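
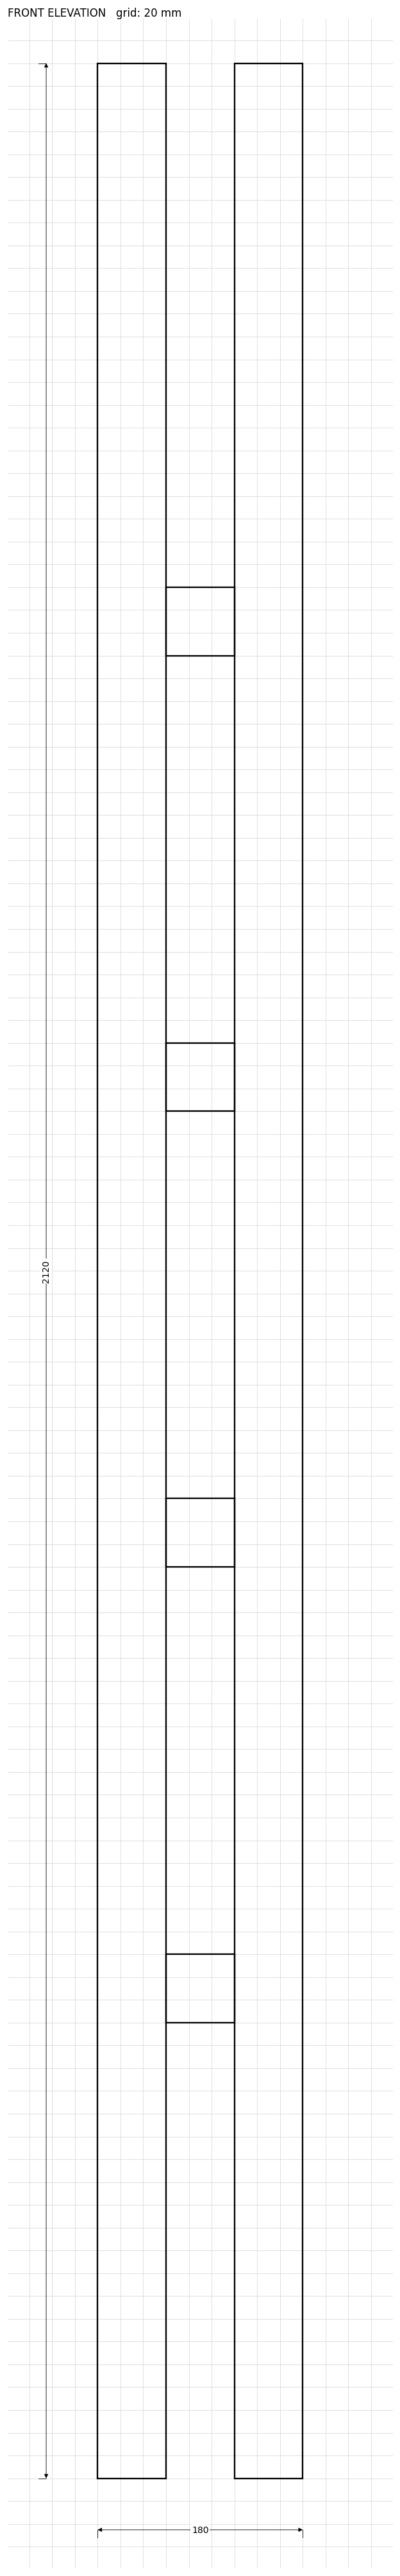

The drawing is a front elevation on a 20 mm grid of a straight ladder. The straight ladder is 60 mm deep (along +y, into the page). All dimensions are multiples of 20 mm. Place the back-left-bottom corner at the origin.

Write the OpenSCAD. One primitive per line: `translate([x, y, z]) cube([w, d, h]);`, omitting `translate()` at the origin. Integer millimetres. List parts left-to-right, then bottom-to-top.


cube([60, 60, 2120]);
translate([60, 0, 400]) cube([60, 60, 60]);
translate([60, 0, 800]) cube([60, 60, 60]);
translate([60, 0, 1200]) cube([60, 60, 60]);
translate([60, 0, 1600]) cube([60, 60, 60]);
translate([120, 0, 0]) cube([60, 60, 2120]);


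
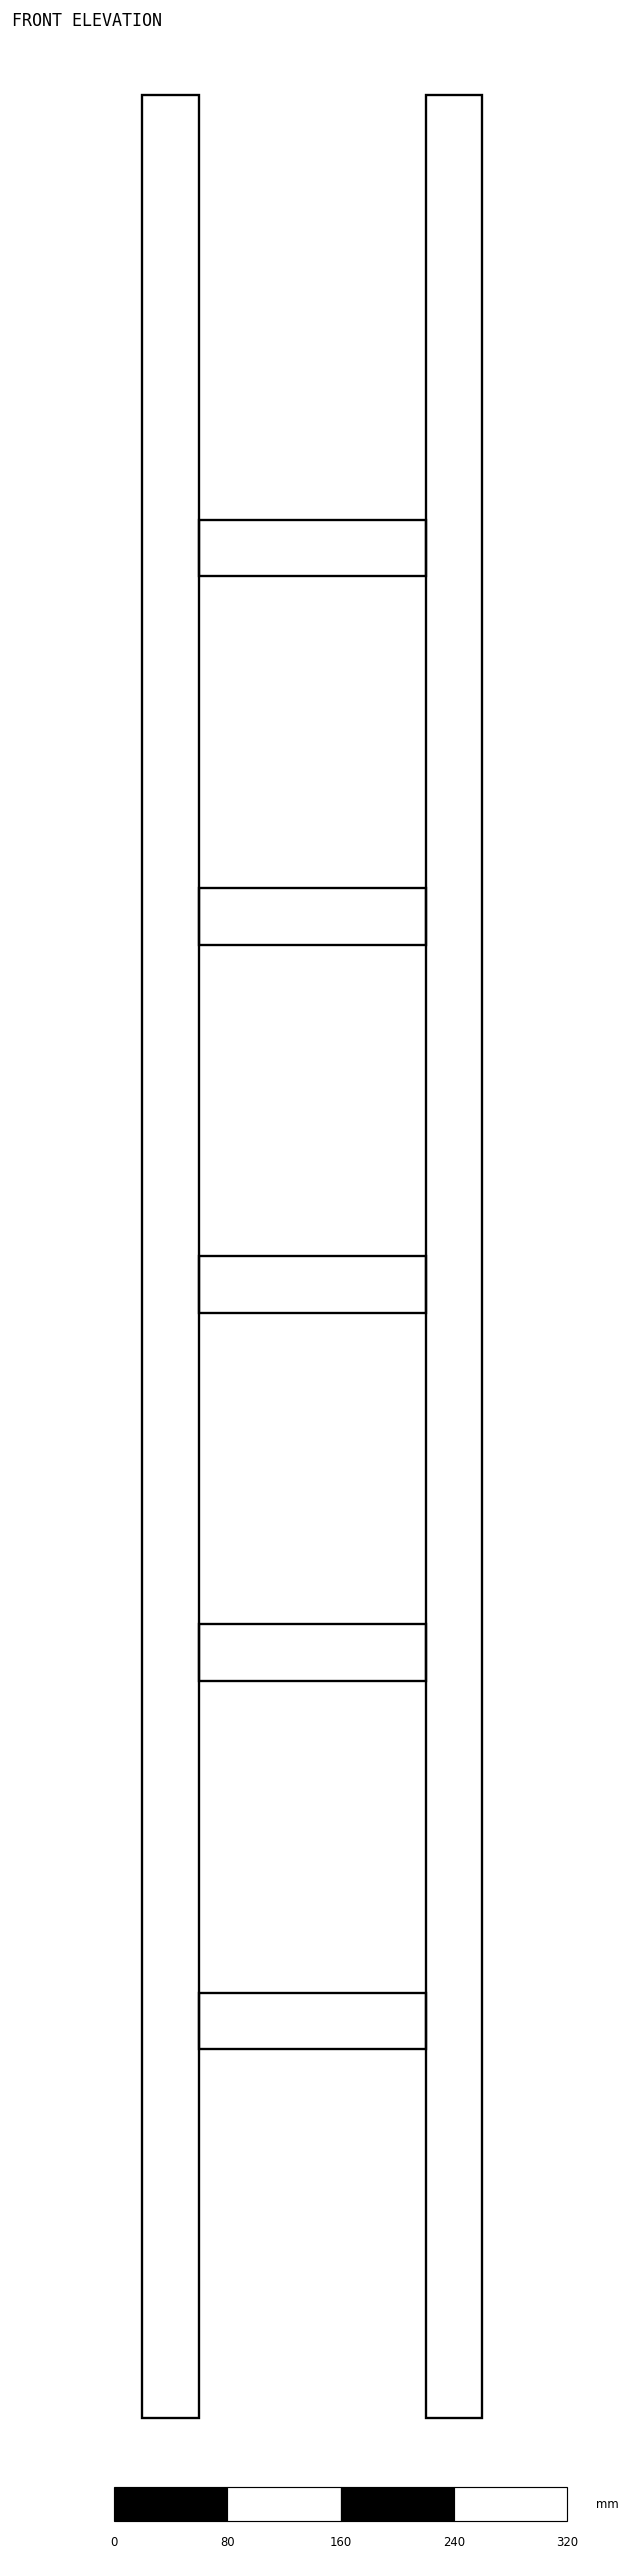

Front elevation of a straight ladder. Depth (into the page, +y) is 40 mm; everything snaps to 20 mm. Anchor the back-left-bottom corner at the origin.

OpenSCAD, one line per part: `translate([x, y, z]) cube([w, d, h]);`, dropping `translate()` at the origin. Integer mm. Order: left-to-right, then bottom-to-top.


cube([40, 40, 1640]);
translate([40, 0, 260]) cube([160, 40, 40]);
translate([40, 0, 520]) cube([160, 40, 40]);
translate([40, 0, 780]) cube([160, 40, 40]);
translate([40, 0, 1040]) cube([160, 40, 40]);
translate([40, 0, 1300]) cube([160, 40, 40]);
translate([200, 0, 0]) cube([40, 40, 1640]);


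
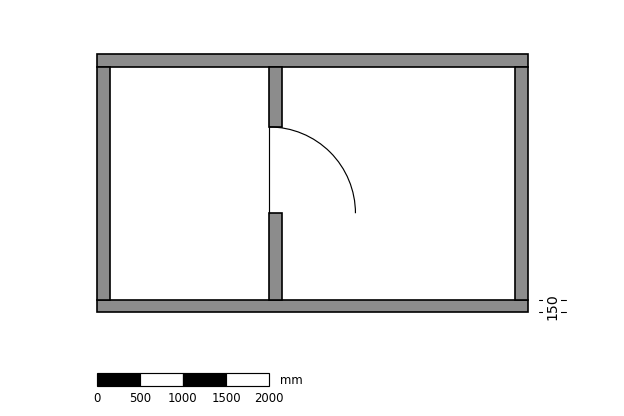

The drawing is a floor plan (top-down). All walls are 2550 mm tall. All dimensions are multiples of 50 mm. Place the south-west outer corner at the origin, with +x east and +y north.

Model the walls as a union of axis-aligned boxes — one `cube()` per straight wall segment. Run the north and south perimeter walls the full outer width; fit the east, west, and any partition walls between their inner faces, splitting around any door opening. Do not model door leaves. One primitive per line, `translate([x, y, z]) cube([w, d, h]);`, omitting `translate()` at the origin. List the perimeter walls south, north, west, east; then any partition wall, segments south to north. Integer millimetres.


cube([5000, 150, 2550]);
translate([0, 2850, 0]) cube([5000, 150, 2550]);
translate([0, 150, 0]) cube([150, 2700, 2550]);
translate([4850, 150, 0]) cube([150, 2700, 2550]);
translate([2000, 150, 0]) cube([150, 1000, 2550]);
translate([2000, 2150, 0]) cube([150, 700, 2550]);


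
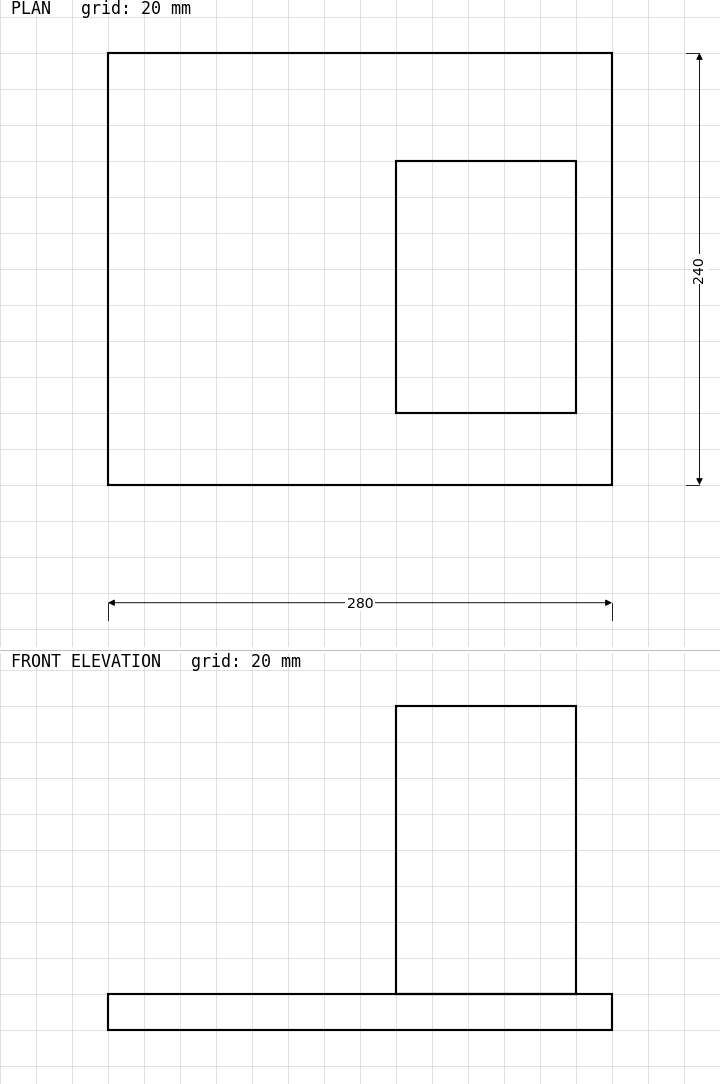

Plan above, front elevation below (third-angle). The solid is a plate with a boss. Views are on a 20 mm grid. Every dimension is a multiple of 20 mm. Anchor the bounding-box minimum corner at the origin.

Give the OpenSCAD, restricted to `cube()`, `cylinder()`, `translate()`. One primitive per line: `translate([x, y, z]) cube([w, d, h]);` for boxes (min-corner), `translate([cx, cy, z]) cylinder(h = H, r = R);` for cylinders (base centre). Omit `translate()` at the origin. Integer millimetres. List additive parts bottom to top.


cube([280, 240, 20]);
translate([160, 40, 20]) cube([100, 140, 160]);


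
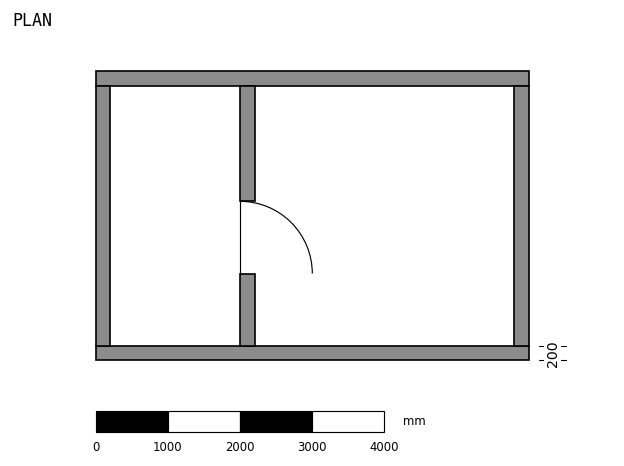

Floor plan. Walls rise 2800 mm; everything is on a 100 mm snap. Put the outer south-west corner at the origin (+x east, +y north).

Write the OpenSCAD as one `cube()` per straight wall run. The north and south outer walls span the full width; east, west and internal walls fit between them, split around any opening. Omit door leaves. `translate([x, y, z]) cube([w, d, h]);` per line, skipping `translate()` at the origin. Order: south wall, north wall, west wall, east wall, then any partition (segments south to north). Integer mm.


cube([6000, 200, 2800]);
translate([0, 3800, 0]) cube([6000, 200, 2800]);
translate([0, 200, 0]) cube([200, 3600, 2800]);
translate([5800, 200, 0]) cube([200, 3600, 2800]);
translate([2000, 200, 0]) cube([200, 1000, 2800]);
translate([2000, 2200, 0]) cube([200, 1600, 2800]);


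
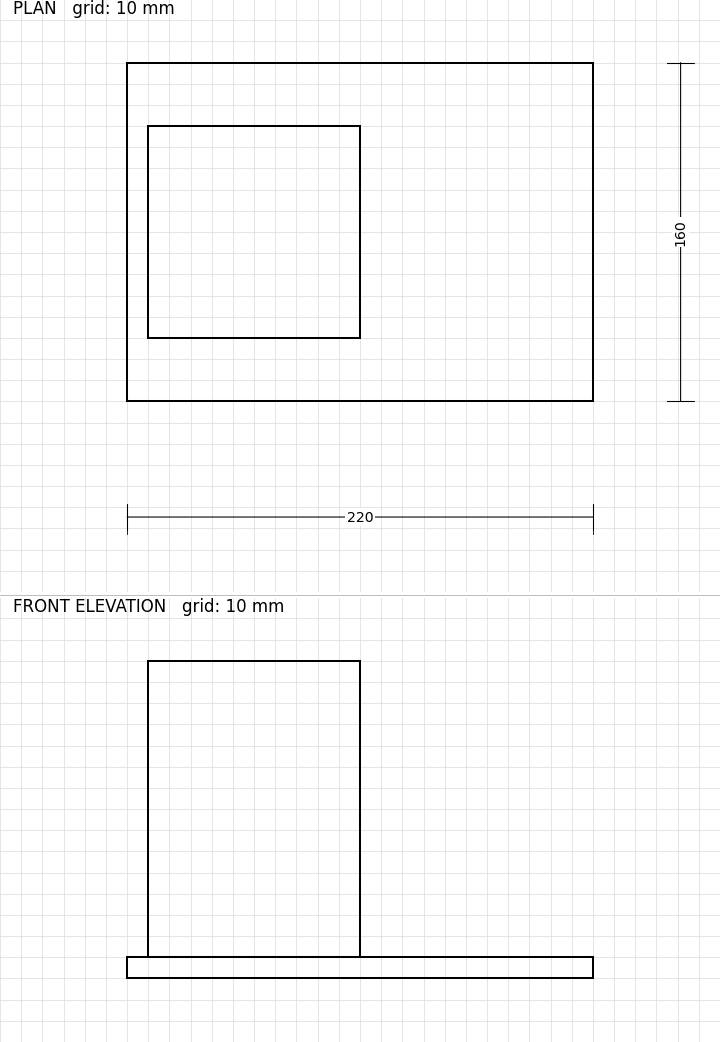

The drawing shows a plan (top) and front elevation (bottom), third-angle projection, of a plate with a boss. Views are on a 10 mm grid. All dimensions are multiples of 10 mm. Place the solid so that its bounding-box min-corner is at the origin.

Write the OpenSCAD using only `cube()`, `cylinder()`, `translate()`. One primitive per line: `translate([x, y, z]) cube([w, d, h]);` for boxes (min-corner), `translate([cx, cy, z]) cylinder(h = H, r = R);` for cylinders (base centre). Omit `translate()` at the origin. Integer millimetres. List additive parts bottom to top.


cube([220, 160, 10]);
translate([10, 30, 10]) cube([100, 100, 140]);


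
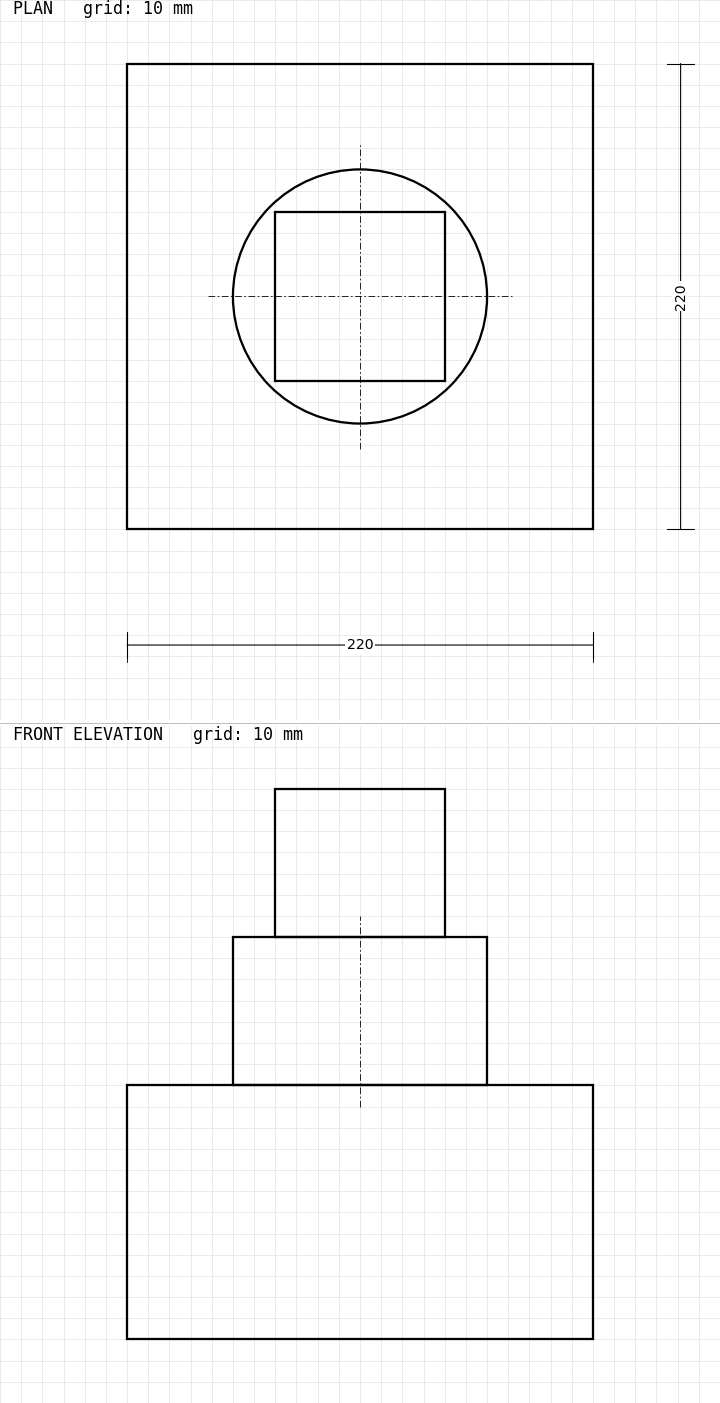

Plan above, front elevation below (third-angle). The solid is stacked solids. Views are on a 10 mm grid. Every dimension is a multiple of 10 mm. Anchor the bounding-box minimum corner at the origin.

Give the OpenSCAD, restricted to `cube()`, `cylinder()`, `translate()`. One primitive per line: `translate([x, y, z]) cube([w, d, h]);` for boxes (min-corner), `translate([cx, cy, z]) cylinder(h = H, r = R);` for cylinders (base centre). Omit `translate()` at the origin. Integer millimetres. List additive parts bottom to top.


cube([220, 220, 120]);
translate([110, 110, 120]) cylinder(h = 70, r = 60);
translate([70, 70, 190]) cube([80, 80, 70]);


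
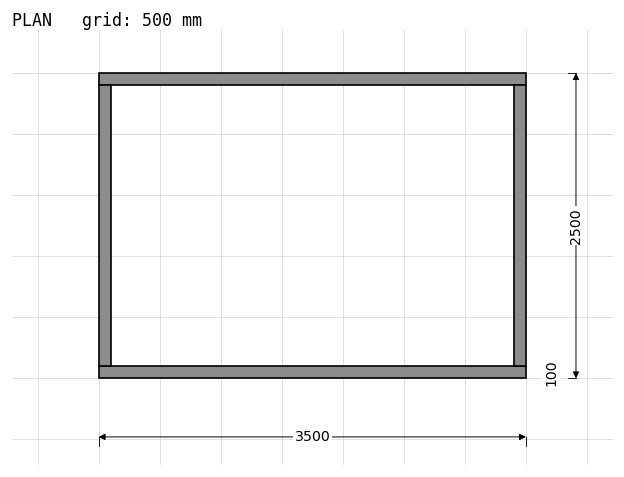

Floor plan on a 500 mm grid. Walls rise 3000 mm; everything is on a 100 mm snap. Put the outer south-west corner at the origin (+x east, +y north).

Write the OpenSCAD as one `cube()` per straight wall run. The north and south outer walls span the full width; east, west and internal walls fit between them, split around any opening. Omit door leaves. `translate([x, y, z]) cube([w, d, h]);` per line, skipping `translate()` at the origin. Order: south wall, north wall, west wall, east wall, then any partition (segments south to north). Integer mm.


cube([3500, 100, 3000]);
translate([0, 2400, 0]) cube([3500, 100, 3000]);
translate([0, 100, 0]) cube([100, 2300, 3000]);
translate([3400, 100, 0]) cube([100, 2300, 3000]);


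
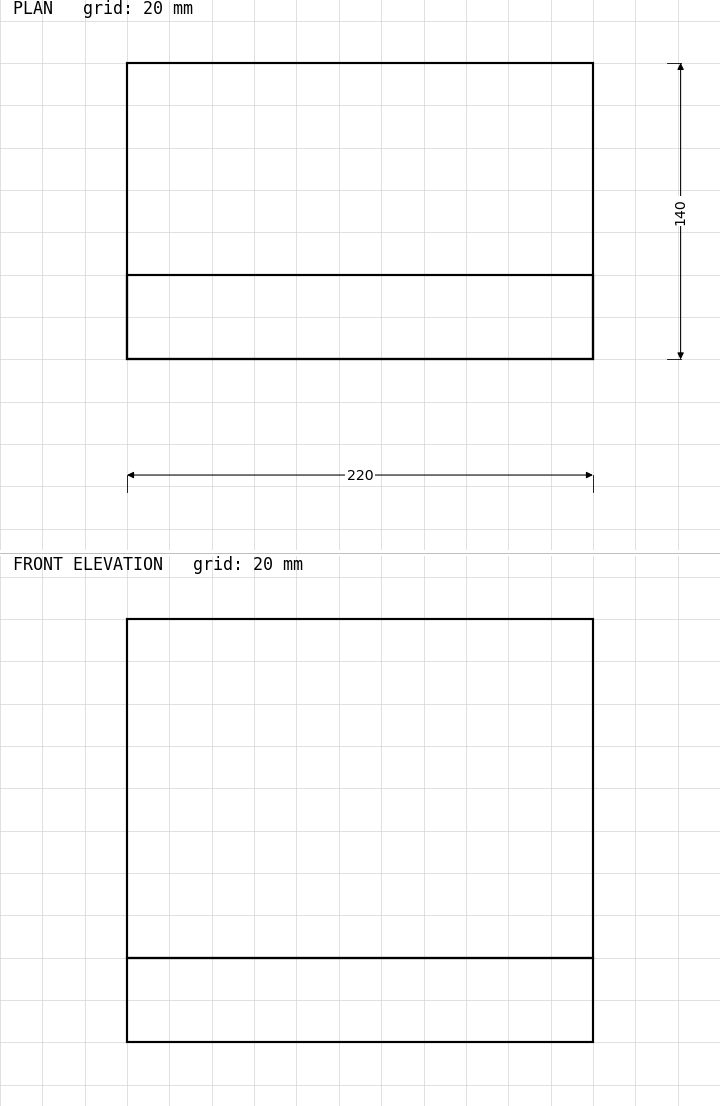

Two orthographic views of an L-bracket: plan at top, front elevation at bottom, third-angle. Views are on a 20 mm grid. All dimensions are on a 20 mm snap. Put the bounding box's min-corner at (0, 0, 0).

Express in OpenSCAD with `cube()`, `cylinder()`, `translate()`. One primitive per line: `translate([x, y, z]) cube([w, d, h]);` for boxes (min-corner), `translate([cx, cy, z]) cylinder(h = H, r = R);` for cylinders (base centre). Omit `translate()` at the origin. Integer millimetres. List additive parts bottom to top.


cube([220, 140, 40]);
translate([0, 0, 40]) cube([220, 40, 160]);


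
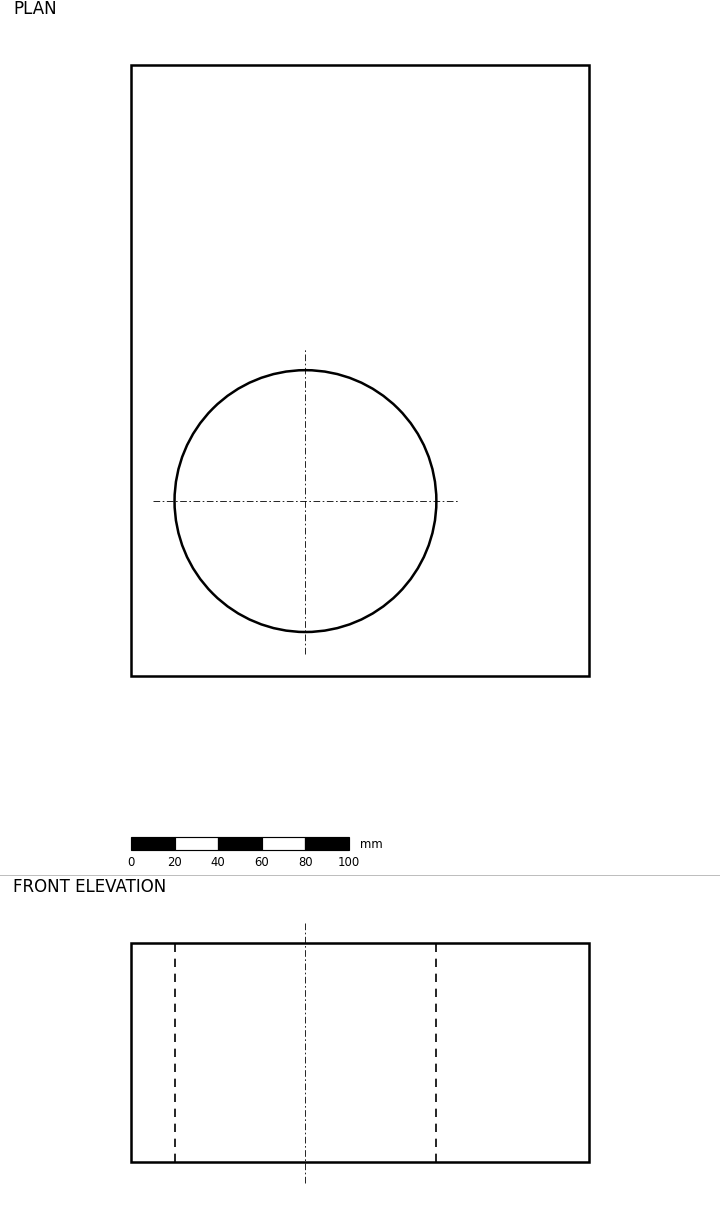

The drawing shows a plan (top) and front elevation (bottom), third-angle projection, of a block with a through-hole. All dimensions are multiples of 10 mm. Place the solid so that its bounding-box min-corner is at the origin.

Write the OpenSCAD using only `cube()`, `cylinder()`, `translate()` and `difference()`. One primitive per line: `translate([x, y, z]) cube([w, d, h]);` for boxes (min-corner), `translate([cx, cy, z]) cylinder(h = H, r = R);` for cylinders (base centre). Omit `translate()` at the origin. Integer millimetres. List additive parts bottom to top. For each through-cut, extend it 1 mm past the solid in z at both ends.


difference() {
  cube([210, 280, 100]);
  translate([80, 80, -1]) cylinder(h = 102, r = 60);
}


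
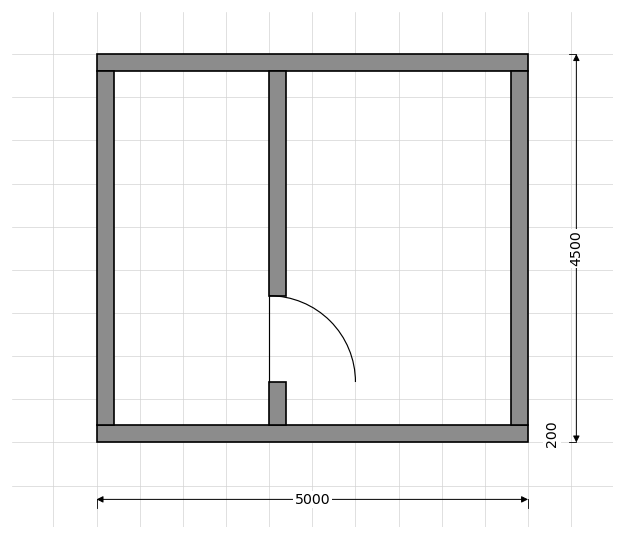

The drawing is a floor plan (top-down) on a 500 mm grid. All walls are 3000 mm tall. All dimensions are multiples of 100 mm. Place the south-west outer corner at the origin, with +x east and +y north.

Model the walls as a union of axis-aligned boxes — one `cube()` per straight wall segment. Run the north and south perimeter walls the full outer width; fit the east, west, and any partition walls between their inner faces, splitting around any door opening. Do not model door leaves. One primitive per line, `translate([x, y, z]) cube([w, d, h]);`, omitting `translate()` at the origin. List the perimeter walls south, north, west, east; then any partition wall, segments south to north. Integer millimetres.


cube([5000, 200, 3000]);
translate([0, 4300, 0]) cube([5000, 200, 3000]);
translate([0, 200, 0]) cube([200, 4100, 3000]);
translate([4800, 200, 0]) cube([200, 4100, 3000]);
translate([2000, 200, 0]) cube([200, 500, 3000]);
translate([2000, 1700, 0]) cube([200, 2600, 3000]);


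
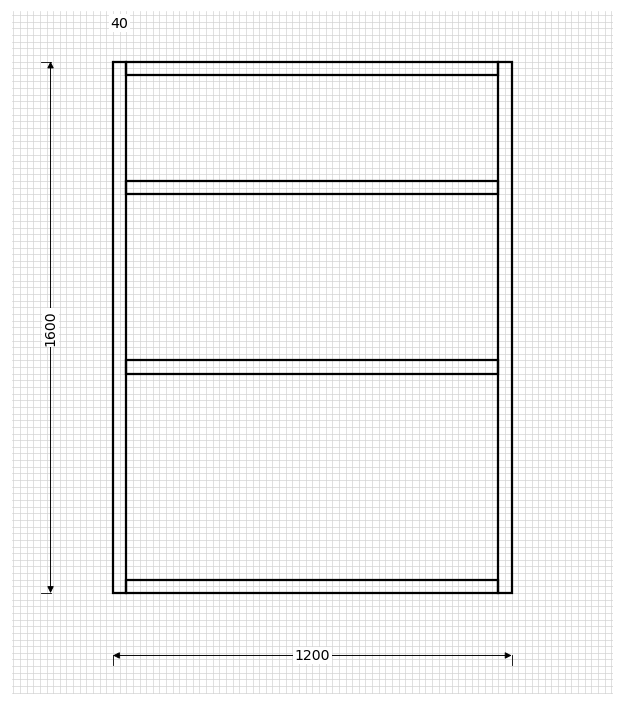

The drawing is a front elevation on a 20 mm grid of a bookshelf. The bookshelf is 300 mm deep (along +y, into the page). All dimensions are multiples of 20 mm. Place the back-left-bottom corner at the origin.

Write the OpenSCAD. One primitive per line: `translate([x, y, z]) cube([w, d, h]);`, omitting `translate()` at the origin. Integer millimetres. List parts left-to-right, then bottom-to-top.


cube([40, 300, 1600]);
translate([40, 0, 0]) cube([1120, 300, 40]);
translate([40, 0, 660]) cube([1120, 300, 40]);
translate([40, 0, 1200]) cube([1120, 300, 40]);
translate([40, 0, 1560]) cube([1120, 300, 40]);
translate([1160, 0, 0]) cube([40, 300, 1600]);


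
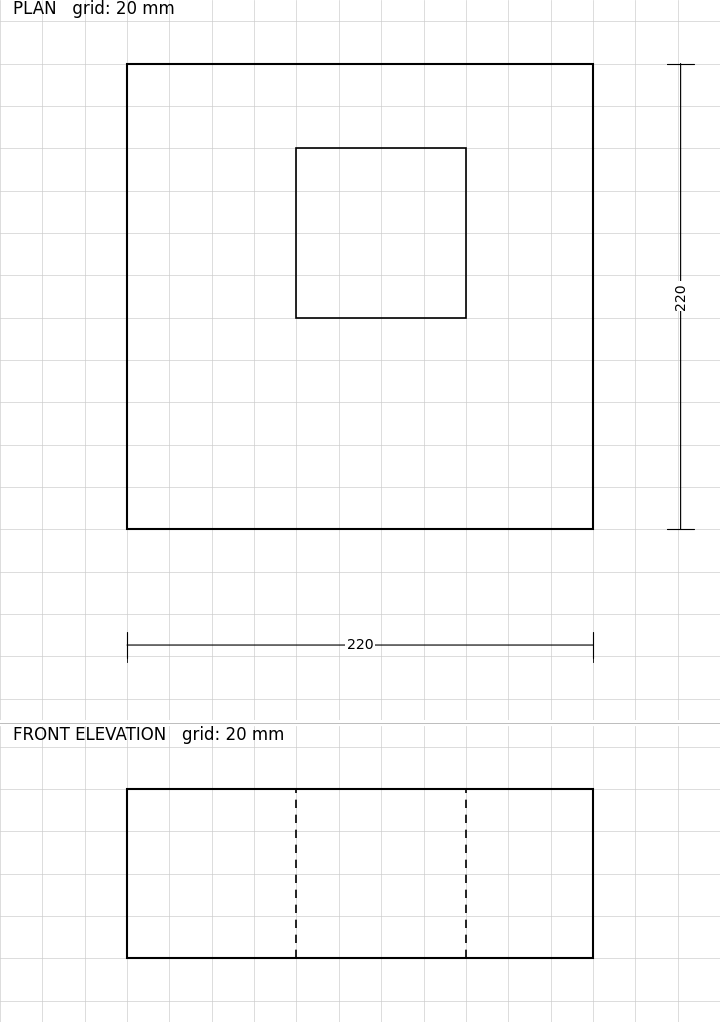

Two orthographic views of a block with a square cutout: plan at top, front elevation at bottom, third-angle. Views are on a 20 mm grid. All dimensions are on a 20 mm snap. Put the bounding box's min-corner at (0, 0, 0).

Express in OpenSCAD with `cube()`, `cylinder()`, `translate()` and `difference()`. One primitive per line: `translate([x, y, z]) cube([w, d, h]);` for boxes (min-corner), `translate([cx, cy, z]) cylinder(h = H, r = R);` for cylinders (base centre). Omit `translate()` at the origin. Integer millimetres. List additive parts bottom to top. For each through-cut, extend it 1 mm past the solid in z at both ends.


difference() {
  cube([220, 220, 80]);
  translate([80, 100, -1]) cube([80, 80, 82]);
}


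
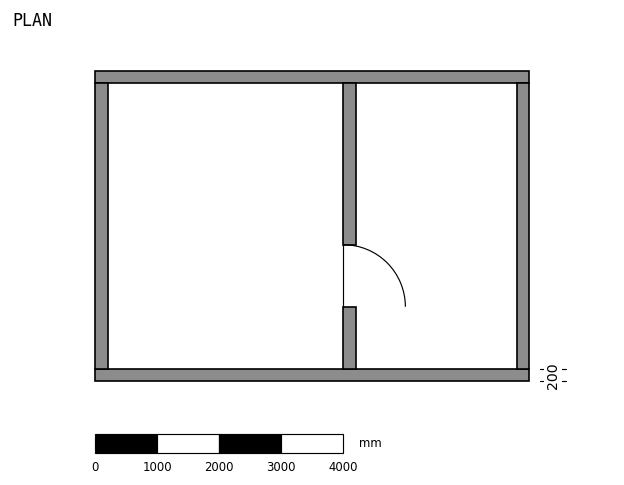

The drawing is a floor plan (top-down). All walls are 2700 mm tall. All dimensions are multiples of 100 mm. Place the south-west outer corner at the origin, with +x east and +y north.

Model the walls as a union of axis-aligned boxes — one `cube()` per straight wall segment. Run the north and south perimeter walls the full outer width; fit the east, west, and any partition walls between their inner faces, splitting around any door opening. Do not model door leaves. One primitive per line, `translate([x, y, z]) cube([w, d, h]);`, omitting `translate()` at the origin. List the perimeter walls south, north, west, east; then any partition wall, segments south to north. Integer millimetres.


cube([7000, 200, 2700]);
translate([0, 4800, 0]) cube([7000, 200, 2700]);
translate([0, 200, 0]) cube([200, 4600, 2700]);
translate([6800, 200, 0]) cube([200, 4600, 2700]);
translate([4000, 200, 0]) cube([200, 1000, 2700]);
translate([4000, 2200, 0]) cube([200, 2600, 2700]);


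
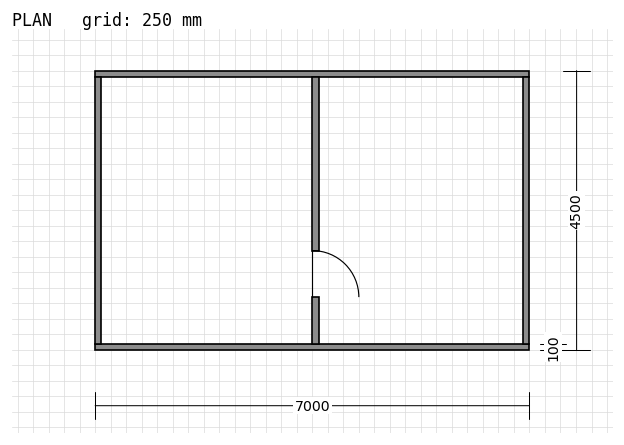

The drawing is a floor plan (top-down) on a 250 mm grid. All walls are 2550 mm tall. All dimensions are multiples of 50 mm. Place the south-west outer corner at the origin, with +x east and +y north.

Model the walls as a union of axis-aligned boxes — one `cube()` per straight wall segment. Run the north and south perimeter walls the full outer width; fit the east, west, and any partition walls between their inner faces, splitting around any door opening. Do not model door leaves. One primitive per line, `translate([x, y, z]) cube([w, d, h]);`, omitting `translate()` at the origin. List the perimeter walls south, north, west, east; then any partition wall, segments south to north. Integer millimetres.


cube([7000, 100, 2550]);
translate([0, 4400, 0]) cube([7000, 100, 2550]);
translate([0, 100, 0]) cube([100, 4300, 2550]);
translate([6900, 100, 0]) cube([100, 4300, 2550]);
translate([3500, 100, 0]) cube([100, 750, 2550]);
translate([3500, 1600, 0]) cube([100, 2800, 2550]);


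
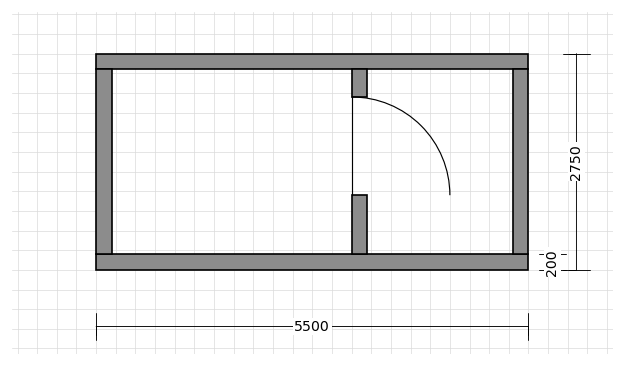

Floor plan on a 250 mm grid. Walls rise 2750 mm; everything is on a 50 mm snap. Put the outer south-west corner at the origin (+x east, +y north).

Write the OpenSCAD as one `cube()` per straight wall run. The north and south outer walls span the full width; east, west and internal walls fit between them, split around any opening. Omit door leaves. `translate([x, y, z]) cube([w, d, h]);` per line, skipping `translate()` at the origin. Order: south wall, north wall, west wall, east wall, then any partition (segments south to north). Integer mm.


cube([5500, 200, 2750]);
translate([0, 2550, 0]) cube([5500, 200, 2750]);
translate([0, 200, 0]) cube([200, 2350, 2750]);
translate([5300, 200, 0]) cube([200, 2350, 2750]);
translate([3250, 200, 0]) cube([200, 750, 2750]);
translate([3250, 2200, 0]) cube([200, 350, 2750]);


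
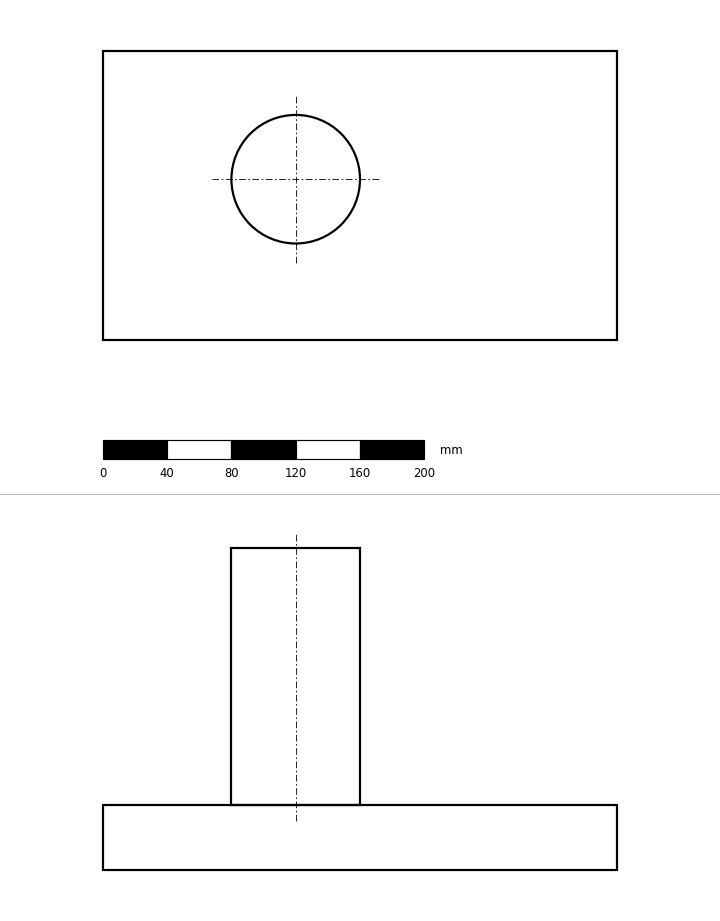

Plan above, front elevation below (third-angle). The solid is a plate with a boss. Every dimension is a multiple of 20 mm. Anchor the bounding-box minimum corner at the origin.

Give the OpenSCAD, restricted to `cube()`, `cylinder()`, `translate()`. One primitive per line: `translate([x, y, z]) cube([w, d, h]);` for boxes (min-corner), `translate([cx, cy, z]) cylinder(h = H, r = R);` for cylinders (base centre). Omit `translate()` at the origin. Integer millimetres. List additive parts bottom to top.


cube([320, 180, 40]);
translate([120, 100, 40]) cylinder(h = 160, r = 40);


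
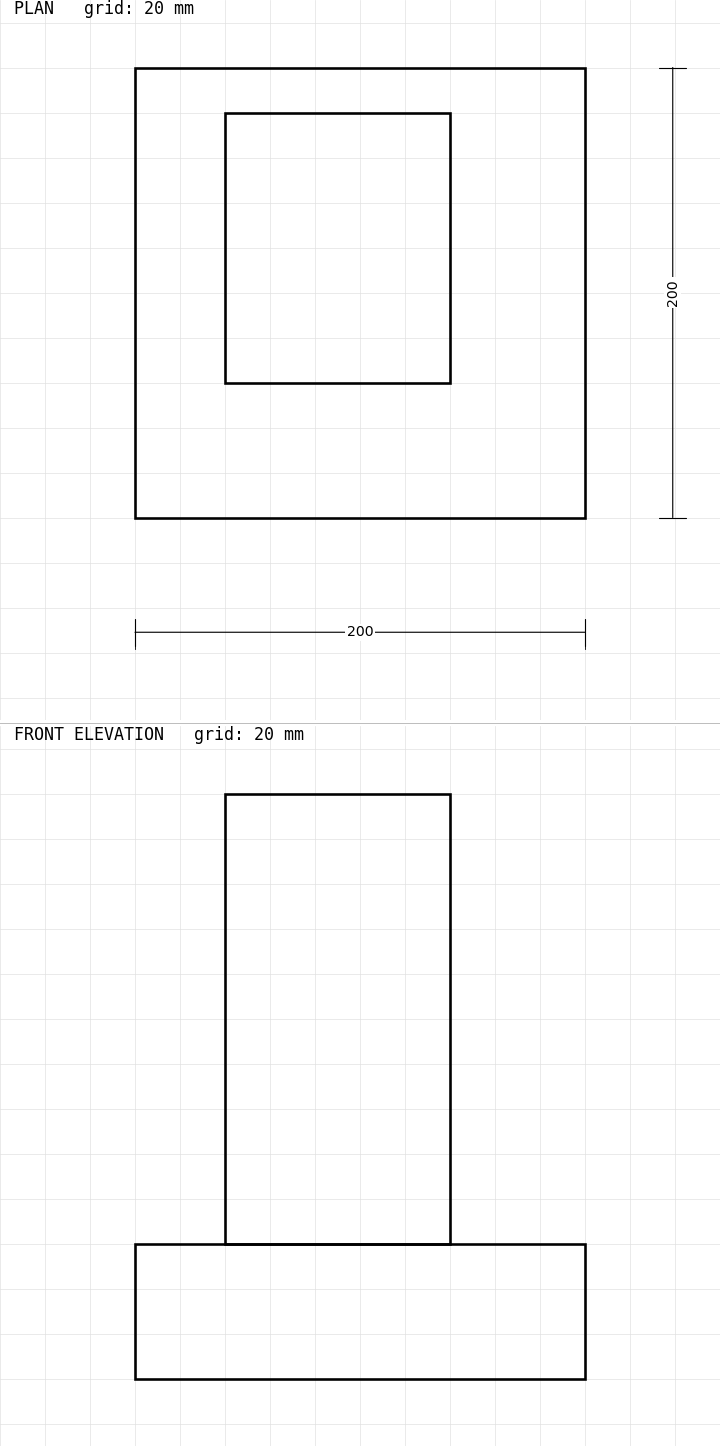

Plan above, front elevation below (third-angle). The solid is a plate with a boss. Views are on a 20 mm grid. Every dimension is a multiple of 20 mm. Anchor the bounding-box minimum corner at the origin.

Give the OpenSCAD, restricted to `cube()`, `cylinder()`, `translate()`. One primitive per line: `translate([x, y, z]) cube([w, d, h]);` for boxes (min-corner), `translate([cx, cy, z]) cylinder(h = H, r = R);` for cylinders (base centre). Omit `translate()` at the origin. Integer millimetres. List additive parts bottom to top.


cube([200, 200, 60]);
translate([40, 60, 60]) cube([100, 120, 200]);


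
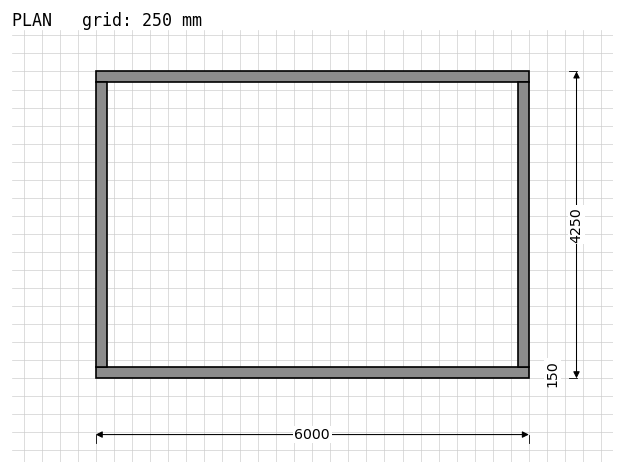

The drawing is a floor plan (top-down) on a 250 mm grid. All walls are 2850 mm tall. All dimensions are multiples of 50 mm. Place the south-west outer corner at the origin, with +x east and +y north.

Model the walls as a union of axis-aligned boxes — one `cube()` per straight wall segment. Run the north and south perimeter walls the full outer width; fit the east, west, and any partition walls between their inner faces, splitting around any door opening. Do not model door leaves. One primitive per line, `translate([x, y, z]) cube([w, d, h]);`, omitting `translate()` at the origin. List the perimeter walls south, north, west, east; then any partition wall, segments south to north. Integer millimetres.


cube([6000, 150, 2850]);
translate([0, 4100, 0]) cube([6000, 150, 2850]);
translate([0, 150, 0]) cube([150, 3950, 2850]);
translate([5850, 150, 0]) cube([150, 3950, 2850]);


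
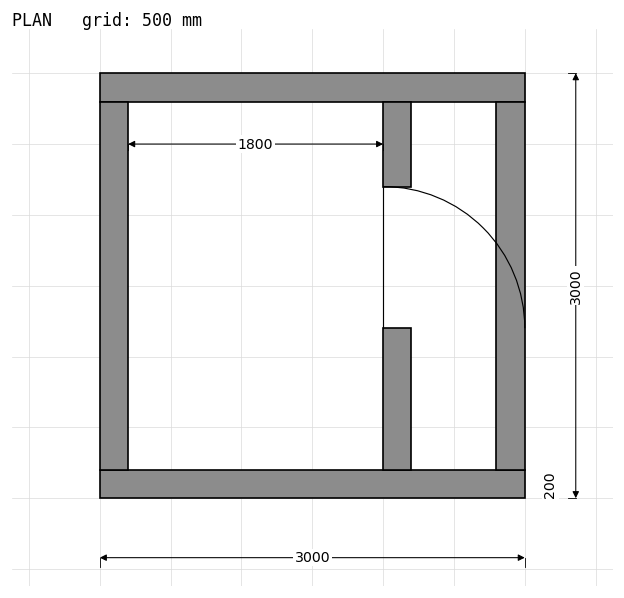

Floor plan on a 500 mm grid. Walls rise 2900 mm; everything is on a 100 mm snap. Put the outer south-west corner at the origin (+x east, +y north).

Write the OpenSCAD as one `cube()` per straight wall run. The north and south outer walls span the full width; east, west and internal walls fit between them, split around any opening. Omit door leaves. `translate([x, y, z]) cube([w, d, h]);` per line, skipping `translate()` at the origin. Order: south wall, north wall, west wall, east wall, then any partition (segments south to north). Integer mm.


cube([3000, 200, 2900]);
translate([0, 2800, 0]) cube([3000, 200, 2900]);
translate([0, 200, 0]) cube([200, 2600, 2900]);
translate([2800, 200, 0]) cube([200, 2600, 2900]);
translate([2000, 200, 0]) cube([200, 1000, 2900]);
translate([2000, 2200, 0]) cube([200, 600, 2900]);


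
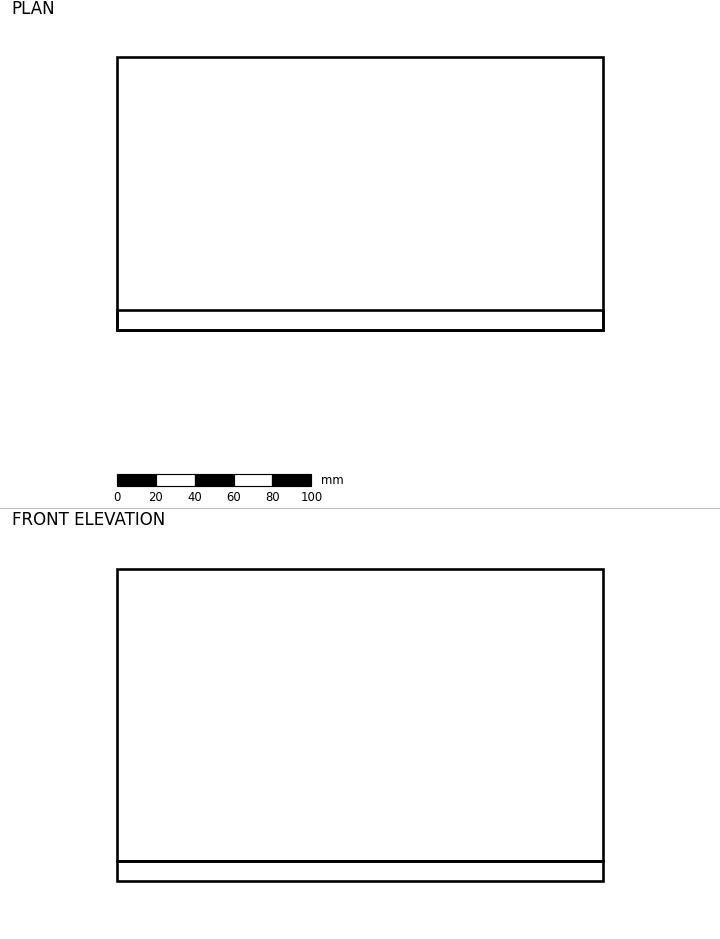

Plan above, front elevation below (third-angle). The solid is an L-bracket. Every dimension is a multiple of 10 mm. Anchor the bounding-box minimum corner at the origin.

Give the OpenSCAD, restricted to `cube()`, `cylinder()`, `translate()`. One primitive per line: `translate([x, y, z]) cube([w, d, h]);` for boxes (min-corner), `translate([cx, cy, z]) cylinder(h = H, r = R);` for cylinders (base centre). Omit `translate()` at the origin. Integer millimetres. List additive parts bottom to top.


cube([250, 140, 10]);
translate([0, 0, 10]) cube([250, 10, 150]);


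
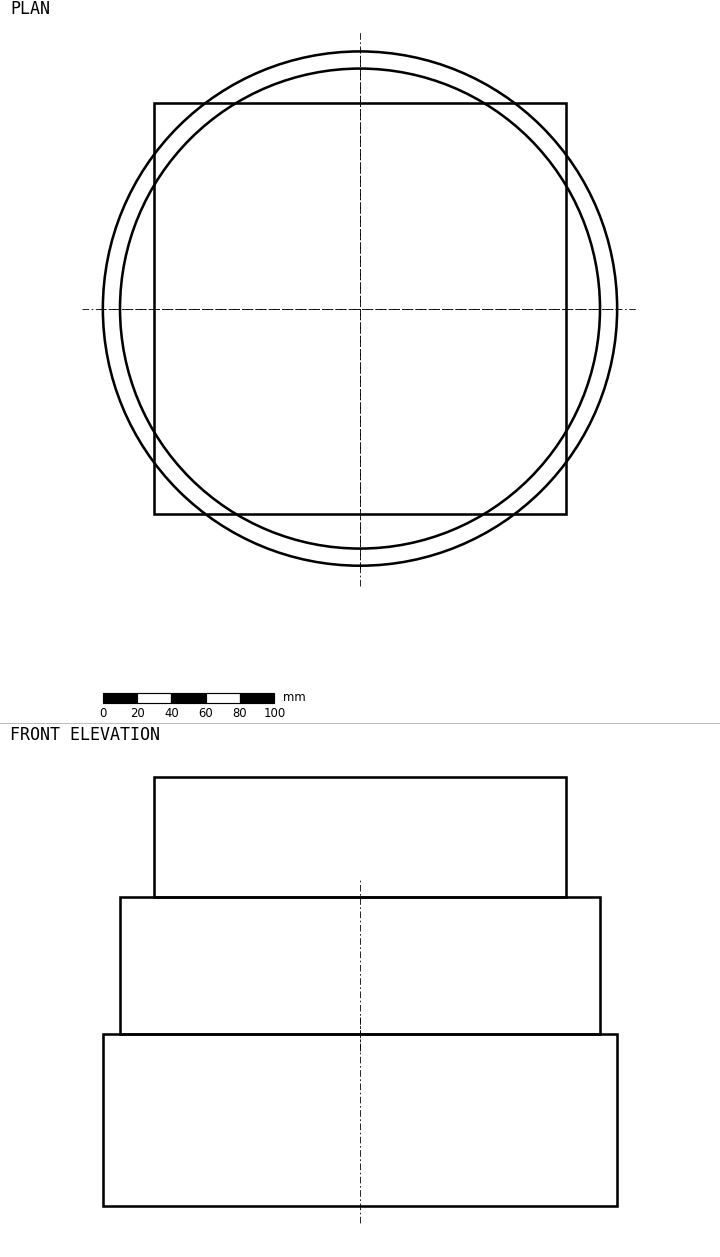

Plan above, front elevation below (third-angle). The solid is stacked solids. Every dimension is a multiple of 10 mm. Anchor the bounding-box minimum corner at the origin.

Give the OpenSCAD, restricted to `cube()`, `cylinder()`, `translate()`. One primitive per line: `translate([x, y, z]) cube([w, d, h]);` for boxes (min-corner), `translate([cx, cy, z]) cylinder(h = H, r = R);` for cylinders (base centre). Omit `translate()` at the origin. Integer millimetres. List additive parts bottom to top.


translate([150, 150, 0]) cylinder(h = 100, r = 150);
translate([150, 150, 100]) cylinder(h = 80, r = 140);
translate([30, 30, 180]) cube([240, 240, 70]);


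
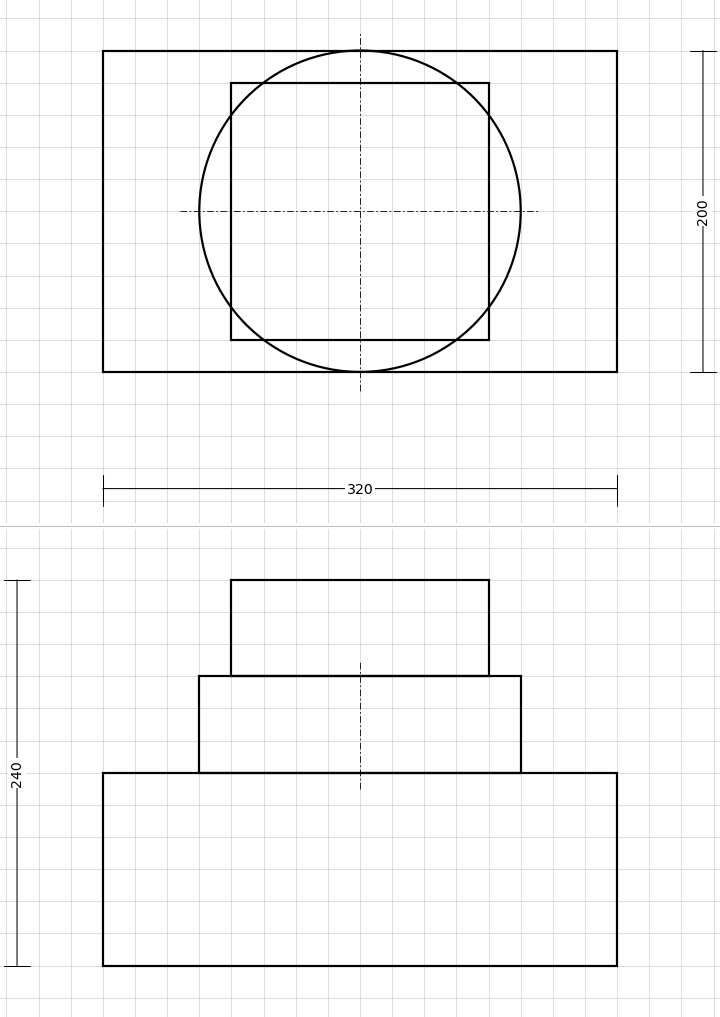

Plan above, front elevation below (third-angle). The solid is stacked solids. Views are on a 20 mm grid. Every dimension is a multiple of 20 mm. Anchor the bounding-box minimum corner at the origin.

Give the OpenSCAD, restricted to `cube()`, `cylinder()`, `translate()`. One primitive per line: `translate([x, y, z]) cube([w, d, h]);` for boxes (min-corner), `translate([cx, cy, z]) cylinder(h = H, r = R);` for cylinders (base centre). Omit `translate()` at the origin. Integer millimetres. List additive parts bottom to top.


cube([320, 200, 120]);
translate([160, 100, 120]) cylinder(h = 60, r = 100);
translate([80, 20, 180]) cube([160, 160, 60]);


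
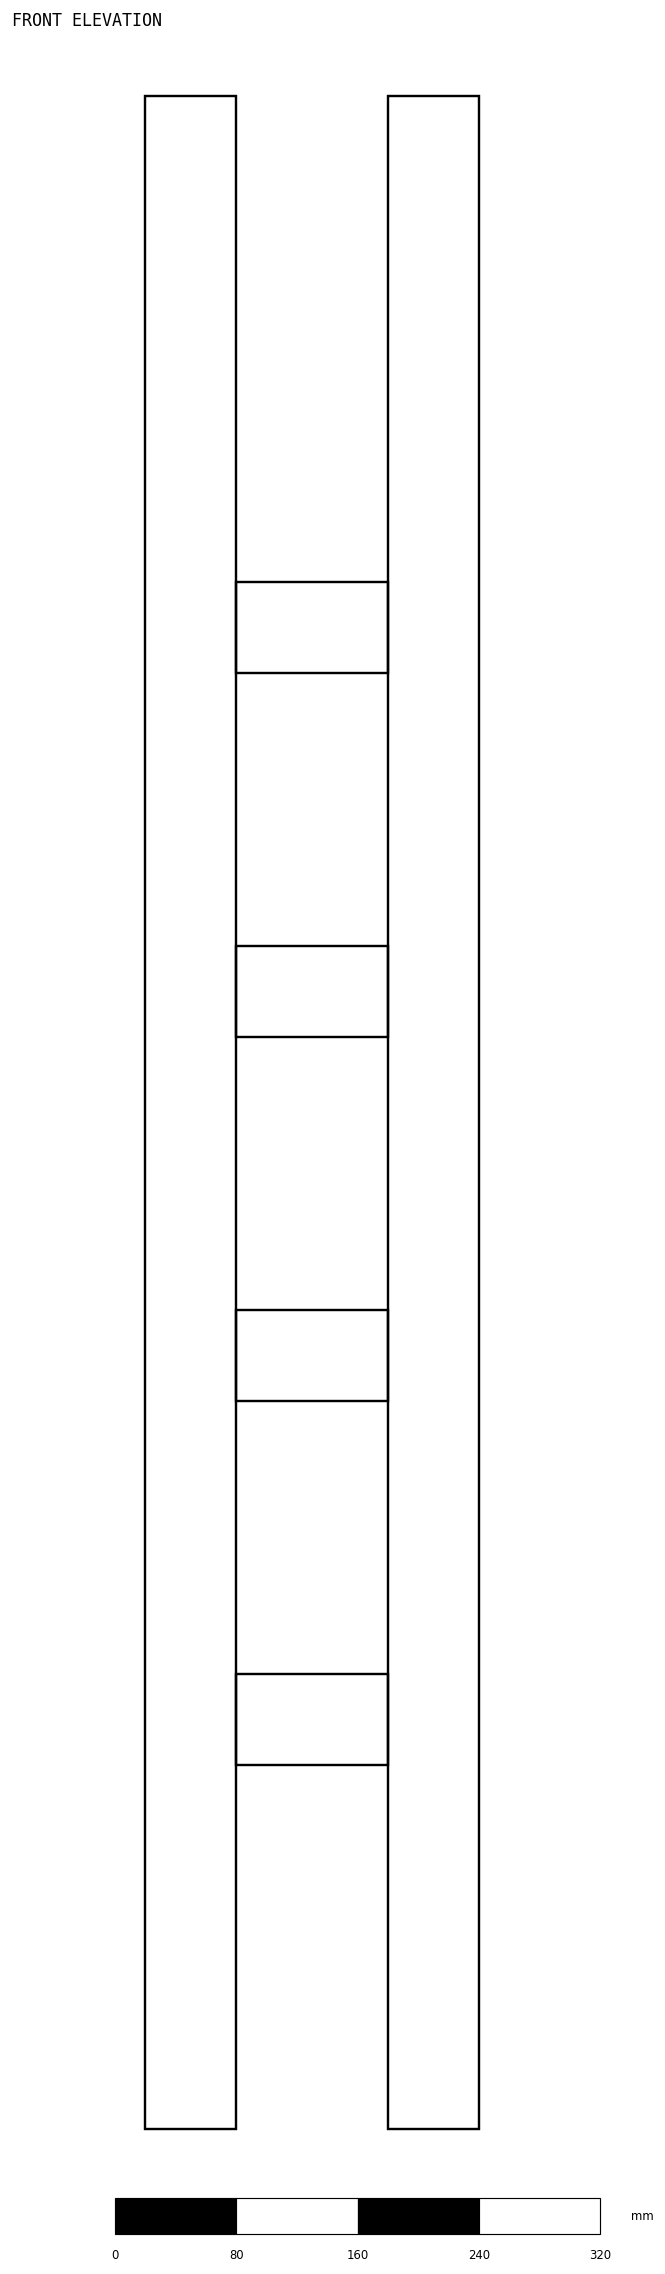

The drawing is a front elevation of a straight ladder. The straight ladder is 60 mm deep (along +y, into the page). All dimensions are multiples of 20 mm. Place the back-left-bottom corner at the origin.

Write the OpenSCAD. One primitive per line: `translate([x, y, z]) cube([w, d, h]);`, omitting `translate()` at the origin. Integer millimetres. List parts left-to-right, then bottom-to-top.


cube([60, 60, 1340]);
translate([60, 0, 240]) cube([100, 60, 60]);
translate([60, 0, 480]) cube([100, 60, 60]);
translate([60, 0, 720]) cube([100, 60, 60]);
translate([60, 0, 960]) cube([100, 60, 60]);
translate([160, 0, 0]) cube([60, 60, 1340]);


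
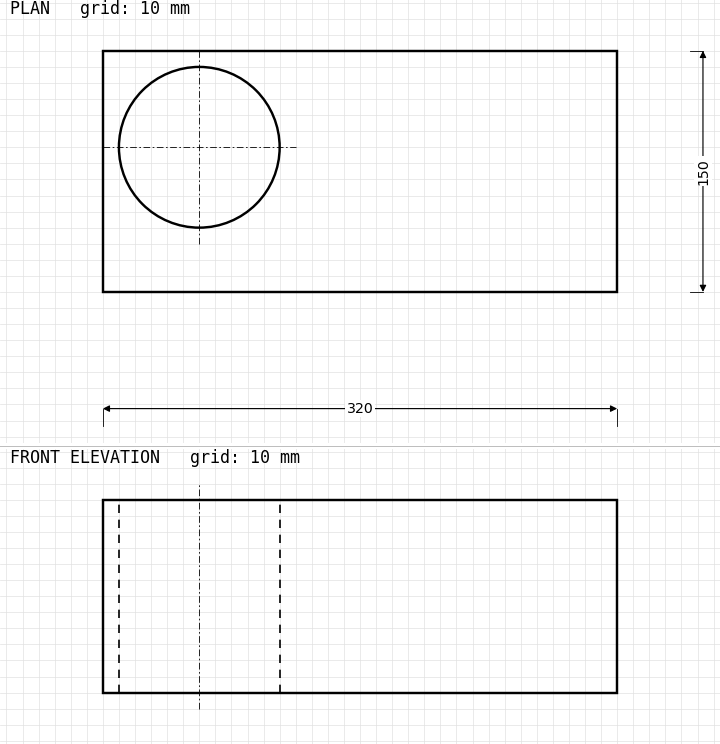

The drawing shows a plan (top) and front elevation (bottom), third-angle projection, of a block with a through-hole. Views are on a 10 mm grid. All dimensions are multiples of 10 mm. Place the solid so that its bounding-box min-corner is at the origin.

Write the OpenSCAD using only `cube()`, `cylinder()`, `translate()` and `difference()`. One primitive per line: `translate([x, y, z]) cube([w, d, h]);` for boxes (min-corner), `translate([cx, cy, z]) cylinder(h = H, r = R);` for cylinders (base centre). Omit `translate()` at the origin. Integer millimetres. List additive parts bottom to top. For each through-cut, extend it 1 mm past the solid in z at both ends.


difference() {
  cube([320, 150, 120]);
  translate([60, 90, -1]) cylinder(h = 122, r = 50);
}


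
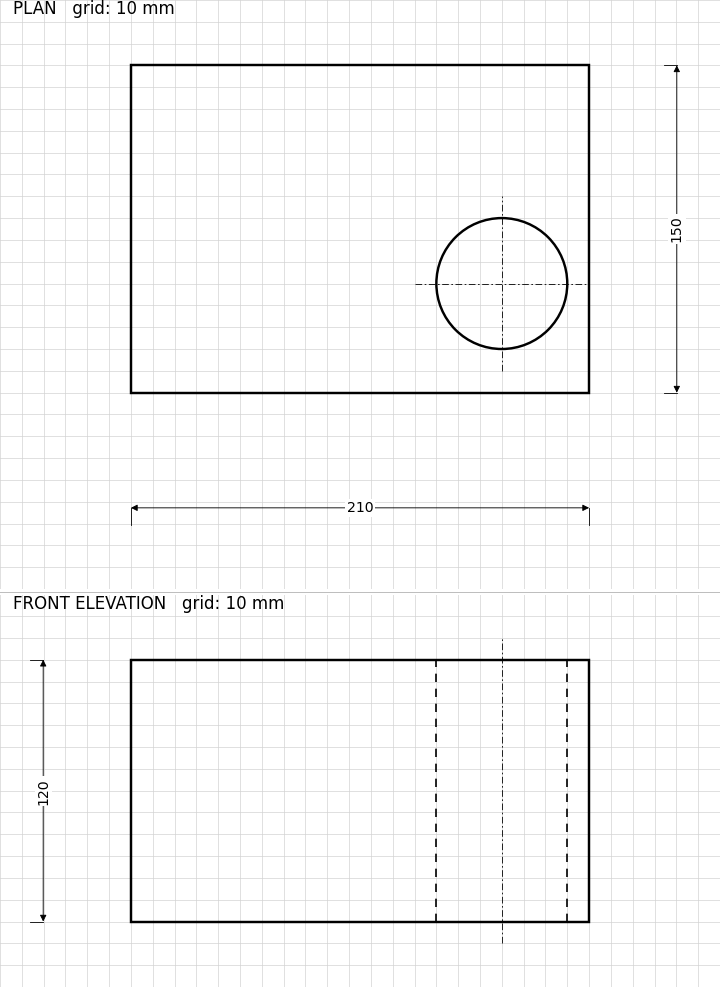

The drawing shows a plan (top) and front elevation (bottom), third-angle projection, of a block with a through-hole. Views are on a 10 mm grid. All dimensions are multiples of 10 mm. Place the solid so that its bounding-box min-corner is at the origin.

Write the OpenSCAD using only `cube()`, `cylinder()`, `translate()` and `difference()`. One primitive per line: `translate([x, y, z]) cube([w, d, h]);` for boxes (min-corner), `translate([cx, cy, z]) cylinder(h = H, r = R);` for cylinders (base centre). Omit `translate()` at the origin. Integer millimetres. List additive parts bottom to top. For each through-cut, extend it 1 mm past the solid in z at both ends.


difference() {
  cube([210, 150, 120]);
  translate([170, 50, -1]) cylinder(h = 122, r = 30);
}


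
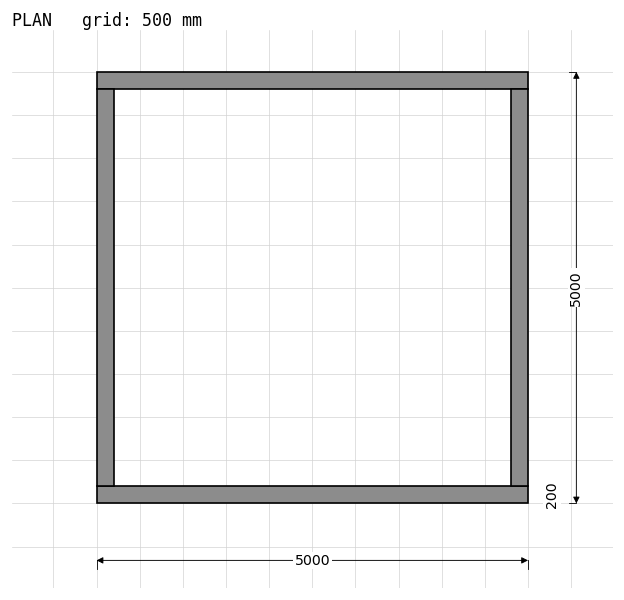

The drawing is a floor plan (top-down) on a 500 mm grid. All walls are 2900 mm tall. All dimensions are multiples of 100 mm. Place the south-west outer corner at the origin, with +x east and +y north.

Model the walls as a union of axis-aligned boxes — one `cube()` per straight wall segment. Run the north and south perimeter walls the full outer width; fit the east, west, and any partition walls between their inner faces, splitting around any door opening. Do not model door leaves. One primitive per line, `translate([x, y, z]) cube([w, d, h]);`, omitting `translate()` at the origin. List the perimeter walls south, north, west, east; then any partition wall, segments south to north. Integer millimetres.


cube([5000, 200, 2900]);
translate([0, 4800, 0]) cube([5000, 200, 2900]);
translate([0, 200, 0]) cube([200, 4600, 2900]);
translate([4800, 200, 0]) cube([200, 4600, 2900]);


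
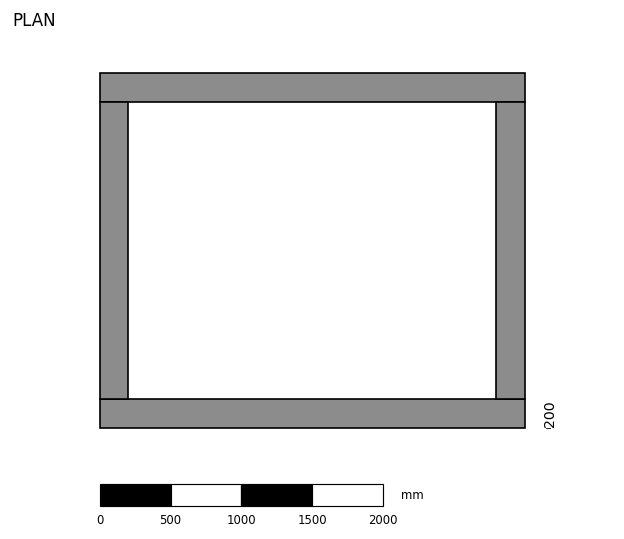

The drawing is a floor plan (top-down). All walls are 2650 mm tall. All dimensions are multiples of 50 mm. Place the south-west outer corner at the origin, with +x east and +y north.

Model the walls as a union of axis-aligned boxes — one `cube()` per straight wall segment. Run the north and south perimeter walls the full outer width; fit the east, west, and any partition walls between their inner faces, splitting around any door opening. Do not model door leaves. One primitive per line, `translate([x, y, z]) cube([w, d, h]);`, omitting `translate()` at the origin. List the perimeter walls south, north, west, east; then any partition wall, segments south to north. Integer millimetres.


cube([3000, 200, 2650]);
translate([0, 2300, 0]) cube([3000, 200, 2650]);
translate([0, 200, 0]) cube([200, 2100, 2650]);
translate([2800, 200, 0]) cube([200, 2100, 2650]);


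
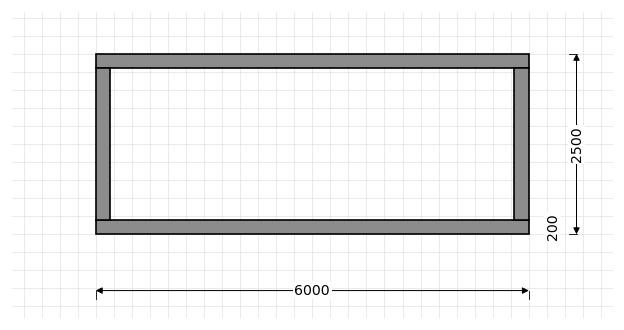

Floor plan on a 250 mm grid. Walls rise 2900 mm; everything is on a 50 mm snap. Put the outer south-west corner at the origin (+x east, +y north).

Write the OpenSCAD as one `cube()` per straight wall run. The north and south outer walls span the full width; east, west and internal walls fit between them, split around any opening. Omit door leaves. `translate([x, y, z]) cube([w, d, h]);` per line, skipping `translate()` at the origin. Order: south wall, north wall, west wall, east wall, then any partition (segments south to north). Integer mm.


cube([6000, 200, 2900]);
translate([0, 2300, 0]) cube([6000, 200, 2900]);
translate([0, 200, 0]) cube([200, 2100, 2900]);
translate([5800, 200, 0]) cube([200, 2100, 2900]);


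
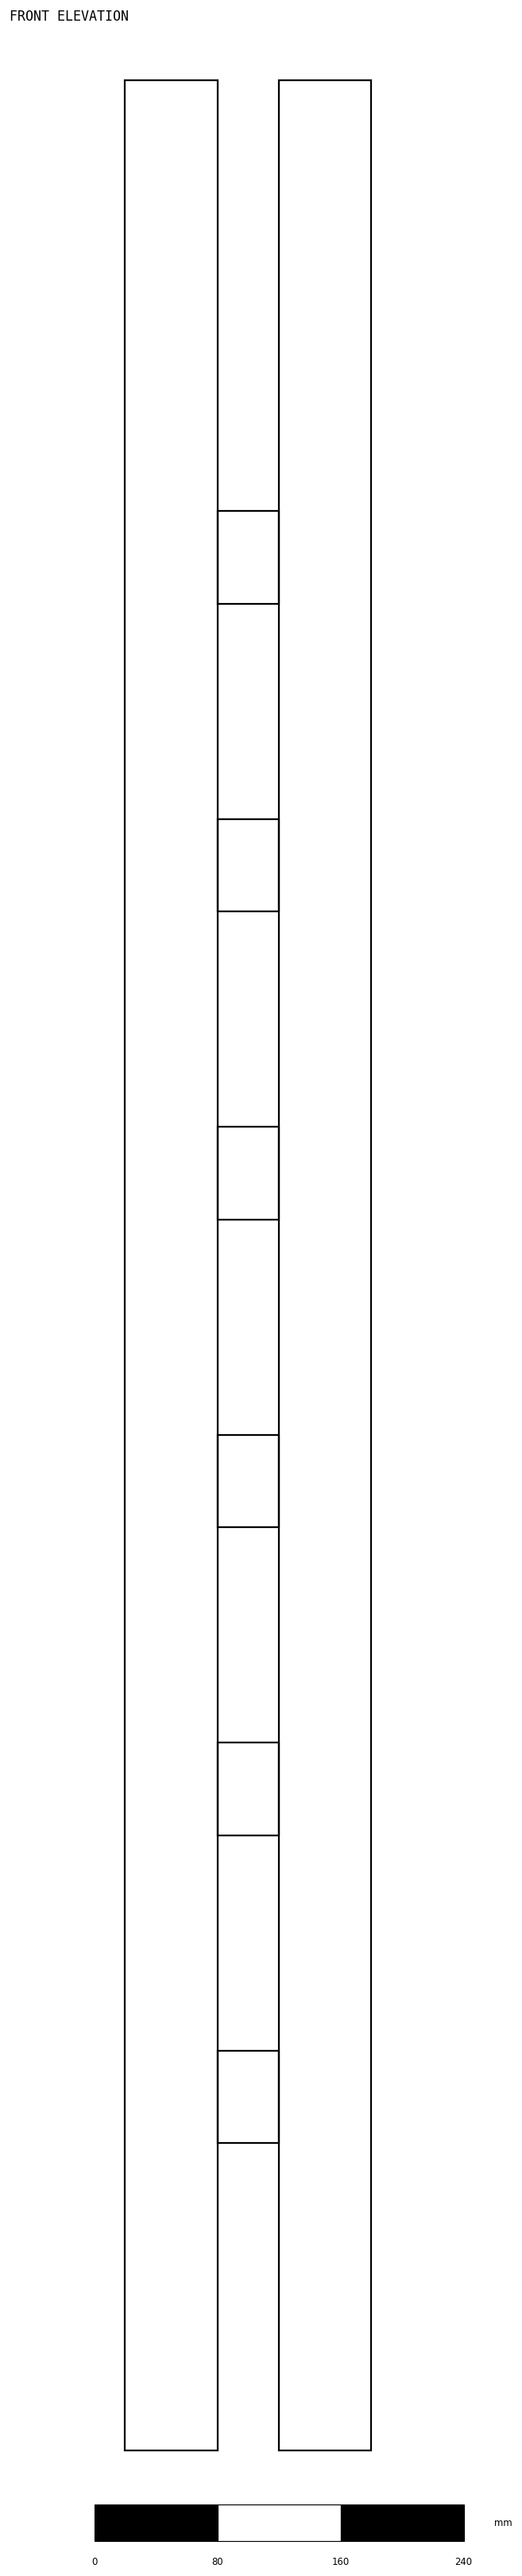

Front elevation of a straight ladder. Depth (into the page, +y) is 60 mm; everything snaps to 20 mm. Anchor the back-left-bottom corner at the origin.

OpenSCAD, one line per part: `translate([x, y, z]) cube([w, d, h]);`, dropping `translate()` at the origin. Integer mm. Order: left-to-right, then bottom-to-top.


cube([60, 60, 1540]);
translate([60, 0, 200]) cube([40, 60, 60]);
translate([60, 0, 400]) cube([40, 60, 60]);
translate([60, 0, 600]) cube([40, 60, 60]);
translate([60, 0, 800]) cube([40, 60, 60]);
translate([60, 0, 1000]) cube([40, 60, 60]);
translate([60, 0, 1200]) cube([40, 60, 60]);
translate([100, 0, 0]) cube([60, 60, 1540]);


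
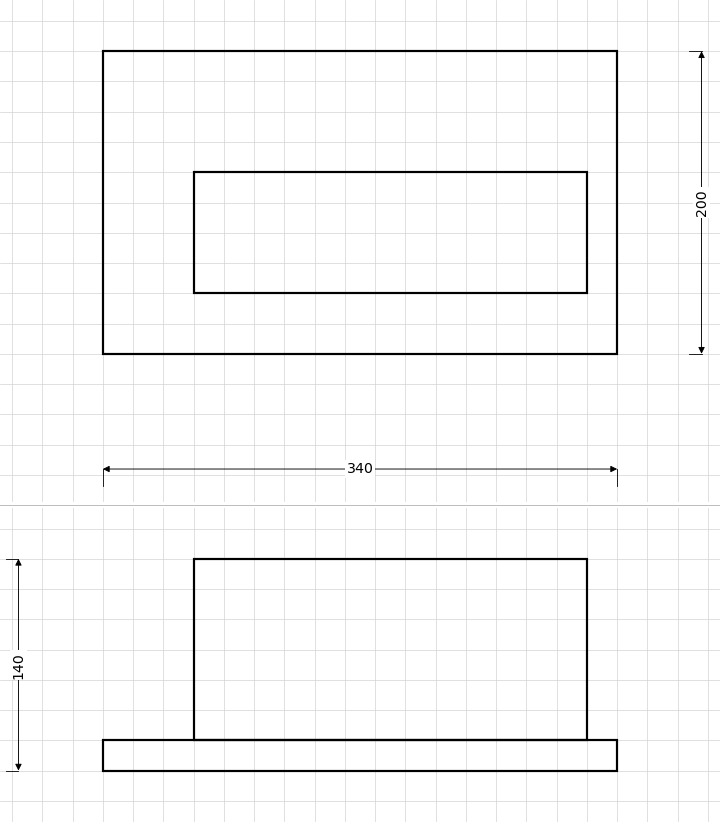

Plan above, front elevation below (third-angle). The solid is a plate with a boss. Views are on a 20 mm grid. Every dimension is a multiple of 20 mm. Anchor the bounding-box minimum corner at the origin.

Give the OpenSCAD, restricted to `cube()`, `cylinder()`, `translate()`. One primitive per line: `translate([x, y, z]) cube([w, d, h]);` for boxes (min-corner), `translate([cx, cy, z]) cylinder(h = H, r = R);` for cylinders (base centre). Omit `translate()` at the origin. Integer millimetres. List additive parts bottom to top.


cube([340, 200, 20]);
translate([60, 40, 20]) cube([260, 80, 120]);


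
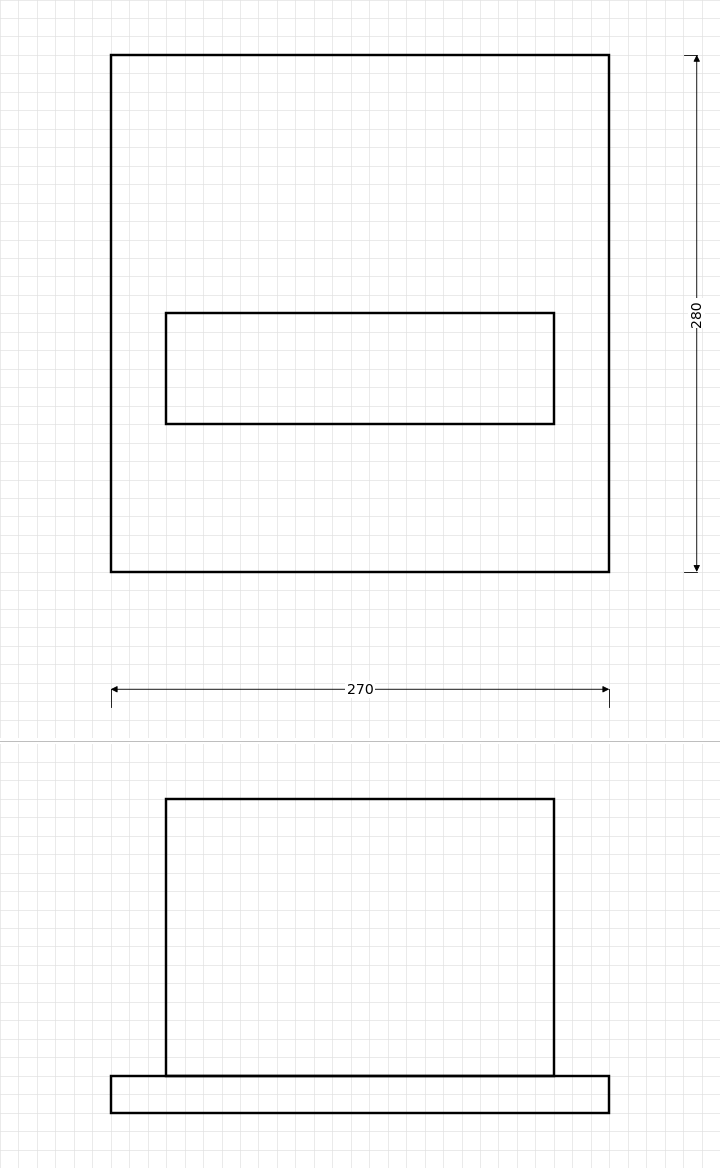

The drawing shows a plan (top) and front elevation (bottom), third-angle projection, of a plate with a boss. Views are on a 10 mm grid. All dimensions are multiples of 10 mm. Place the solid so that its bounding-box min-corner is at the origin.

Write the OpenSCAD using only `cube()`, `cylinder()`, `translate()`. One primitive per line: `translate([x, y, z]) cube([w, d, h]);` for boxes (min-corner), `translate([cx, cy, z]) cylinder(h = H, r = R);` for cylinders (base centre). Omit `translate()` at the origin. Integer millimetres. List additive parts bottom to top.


cube([270, 280, 20]);
translate([30, 80, 20]) cube([210, 60, 150]);


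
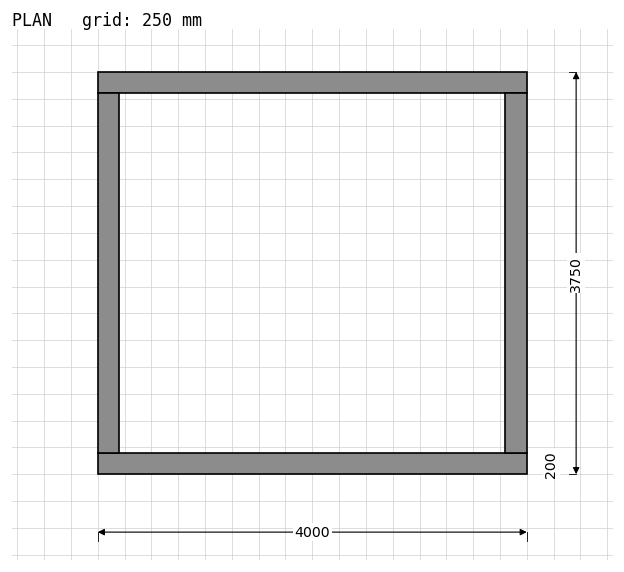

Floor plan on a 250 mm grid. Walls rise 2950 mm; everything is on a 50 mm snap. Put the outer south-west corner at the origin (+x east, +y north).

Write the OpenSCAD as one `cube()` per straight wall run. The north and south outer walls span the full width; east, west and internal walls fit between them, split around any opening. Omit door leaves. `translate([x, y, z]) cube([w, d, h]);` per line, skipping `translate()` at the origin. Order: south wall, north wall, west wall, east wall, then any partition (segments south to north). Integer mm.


cube([4000, 200, 2950]);
translate([0, 3550, 0]) cube([4000, 200, 2950]);
translate([0, 200, 0]) cube([200, 3350, 2950]);
translate([3800, 200, 0]) cube([200, 3350, 2950]);


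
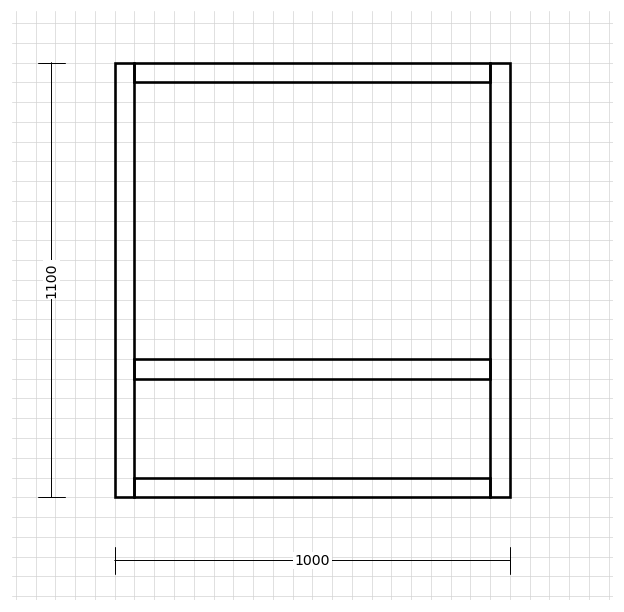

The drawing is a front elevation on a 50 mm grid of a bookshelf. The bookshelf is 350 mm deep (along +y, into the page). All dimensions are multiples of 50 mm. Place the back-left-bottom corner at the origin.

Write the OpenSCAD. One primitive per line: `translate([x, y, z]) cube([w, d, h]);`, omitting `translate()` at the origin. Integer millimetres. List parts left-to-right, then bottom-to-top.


cube([50, 350, 1100]);
translate([50, 0, 0]) cube([900, 350, 50]);
translate([50, 0, 300]) cube([900, 350, 50]);
translate([50, 0, 1050]) cube([900, 350, 50]);
translate([950, 0, 0]) cube([50, 350, 1100]);


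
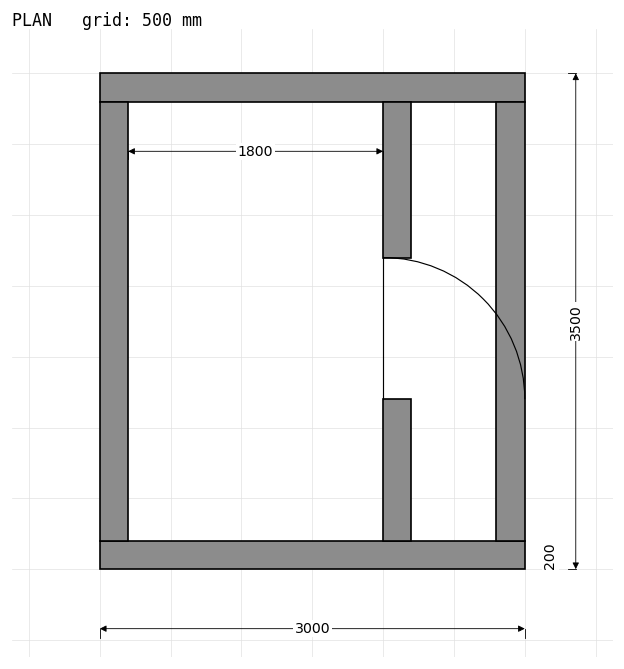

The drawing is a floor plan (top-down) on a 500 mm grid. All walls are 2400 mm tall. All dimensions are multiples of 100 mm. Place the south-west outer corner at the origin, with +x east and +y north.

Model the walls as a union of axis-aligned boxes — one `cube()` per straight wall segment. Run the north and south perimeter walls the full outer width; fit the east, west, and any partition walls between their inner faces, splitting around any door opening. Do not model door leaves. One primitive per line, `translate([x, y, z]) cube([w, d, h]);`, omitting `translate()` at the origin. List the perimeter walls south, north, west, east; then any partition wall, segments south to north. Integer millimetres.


cube([3000, 200, 2400]);
translate([0, 3300, 0]) cube([3000, 200, 2400]);
translate([0, 200, 0]) cube([200, 3100, 2400]);
translate([2800, 200, 0]) cube([200, 3100, 2400]);
translate([2000, 200, 0]) cube([200, 1000, 2400]);
translate([2000, 2200, 0]) cube([200, 1100, 2400]);
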